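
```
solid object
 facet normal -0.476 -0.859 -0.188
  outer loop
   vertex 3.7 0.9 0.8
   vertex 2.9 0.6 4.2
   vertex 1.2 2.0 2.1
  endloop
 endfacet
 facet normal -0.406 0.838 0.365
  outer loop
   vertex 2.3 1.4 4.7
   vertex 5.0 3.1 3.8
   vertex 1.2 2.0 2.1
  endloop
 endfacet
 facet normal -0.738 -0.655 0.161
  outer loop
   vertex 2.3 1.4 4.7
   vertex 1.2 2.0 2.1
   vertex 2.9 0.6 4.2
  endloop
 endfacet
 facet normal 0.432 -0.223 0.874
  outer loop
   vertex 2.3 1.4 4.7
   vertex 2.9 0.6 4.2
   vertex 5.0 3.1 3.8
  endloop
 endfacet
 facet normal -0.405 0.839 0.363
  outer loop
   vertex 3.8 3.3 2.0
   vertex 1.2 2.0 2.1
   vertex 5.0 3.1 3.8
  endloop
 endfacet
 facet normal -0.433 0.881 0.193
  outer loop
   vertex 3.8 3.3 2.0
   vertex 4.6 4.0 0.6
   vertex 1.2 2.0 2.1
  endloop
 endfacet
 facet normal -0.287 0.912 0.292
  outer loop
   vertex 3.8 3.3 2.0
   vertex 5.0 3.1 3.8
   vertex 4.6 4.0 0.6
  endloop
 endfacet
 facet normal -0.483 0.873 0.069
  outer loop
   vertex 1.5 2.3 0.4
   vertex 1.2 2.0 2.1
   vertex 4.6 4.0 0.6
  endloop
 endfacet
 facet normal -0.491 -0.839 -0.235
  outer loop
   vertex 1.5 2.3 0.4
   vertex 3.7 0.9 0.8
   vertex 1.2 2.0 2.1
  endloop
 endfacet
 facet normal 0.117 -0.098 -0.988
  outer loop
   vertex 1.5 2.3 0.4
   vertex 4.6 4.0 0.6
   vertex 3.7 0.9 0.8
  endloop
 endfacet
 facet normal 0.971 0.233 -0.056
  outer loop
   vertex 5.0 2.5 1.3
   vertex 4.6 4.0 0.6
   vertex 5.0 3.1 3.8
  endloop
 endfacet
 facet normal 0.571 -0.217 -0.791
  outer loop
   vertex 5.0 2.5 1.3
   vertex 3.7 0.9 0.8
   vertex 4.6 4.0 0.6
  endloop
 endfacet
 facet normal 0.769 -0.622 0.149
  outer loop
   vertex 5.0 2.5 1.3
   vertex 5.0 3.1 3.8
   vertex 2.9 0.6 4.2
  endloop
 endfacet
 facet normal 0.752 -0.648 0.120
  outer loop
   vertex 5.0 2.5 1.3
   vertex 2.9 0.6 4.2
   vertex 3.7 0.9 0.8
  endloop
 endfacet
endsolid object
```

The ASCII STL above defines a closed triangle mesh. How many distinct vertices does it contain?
9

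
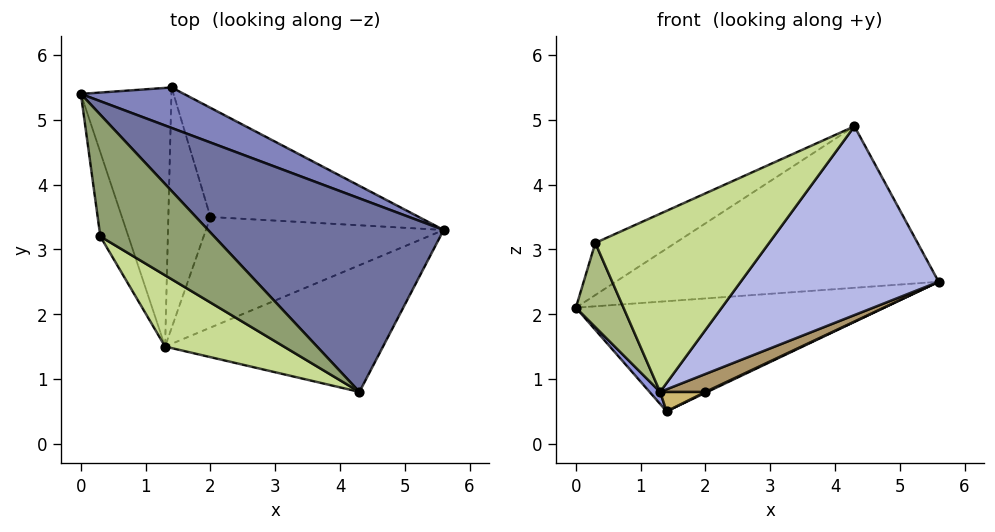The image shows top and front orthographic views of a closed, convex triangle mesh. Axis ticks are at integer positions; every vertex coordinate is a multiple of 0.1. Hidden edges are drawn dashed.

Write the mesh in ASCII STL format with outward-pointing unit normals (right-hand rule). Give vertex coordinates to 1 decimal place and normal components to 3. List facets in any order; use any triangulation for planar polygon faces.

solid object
 facet normal 0.182 0.630 0.755
  outer loop
   vertex 4.3 0.8 4.9
   vertex 5.6 3.3 2.5
   vertex 0.0 5.4 2.1
  endloop
 endfacet
 facet normal 0.311 0.892 0.328
  outer loop
   vertex 1.4 5.5 0.5
   vertex 0.0 5.4 2.1
   vertex 5.6 3.3 2.5
  endloop
 endfacet
 facet normal -0.751 -0.031 -0.659
  outer loop
   vertex 1.3 1.5 0.8
   vertex 0.0 5.4 2.1
   vertex 1.4 5.5 0.5
  endloop
 endfacet
 facet normal 0.494 -0.722 -0.485
  outer loop
   vertex 1.3 1.5 0.8
   vertex 5.6 3.3 2.5
   vertex 4.3 0.8 4.9
  endloop
 endfacet
 facet normal -0.175 0.388 0.905
  outer loop
   vertex 0.3 3.2 3.1
   vertex 4.3 0.8 4.9
   vertex 0.0 5.4 2.1
  endloop
 endfacet
 facet normal -0.943 -0.236 -0.236
  outer loop
   vertex 0.3 3.2 3.1
   vertex 0.0 5.4 2.1
   vertex 1.3 1.5 0.8
  endloop
 endfacet
 facet normal -0.587 -0.752 0.301
  outer loop
   vertex 0.3 3.2 3.1
   vertex 1.3 1.5 0.8
   vertex 4.3 0.8 4.9
  endloop
 endfacet
 facet normal 0.427 -0.008 -0.904
  outer loop
   vertex 2.0 3.5 0.8
   vertex 1.4 5.5 0.5
   vertex 5.6 3.3 2.5
  endloop
 endfacet
 facet normal 0.416 -0.146 -0.898
  outer loop
   vertex 2.0 3.5 0.8
   vertex 5.6 3.3 2.5
   vertex 1.3 1.5 0.8
  endloop
 endfacet
 facet normal 0.224 -0.078 -0.971
  outer loop
   vertex 2.0 3.5 0.8
   vertex 1.3 1.5 0.8
   vertex 1.4 5.5 0.5
  endloop
 endfacet
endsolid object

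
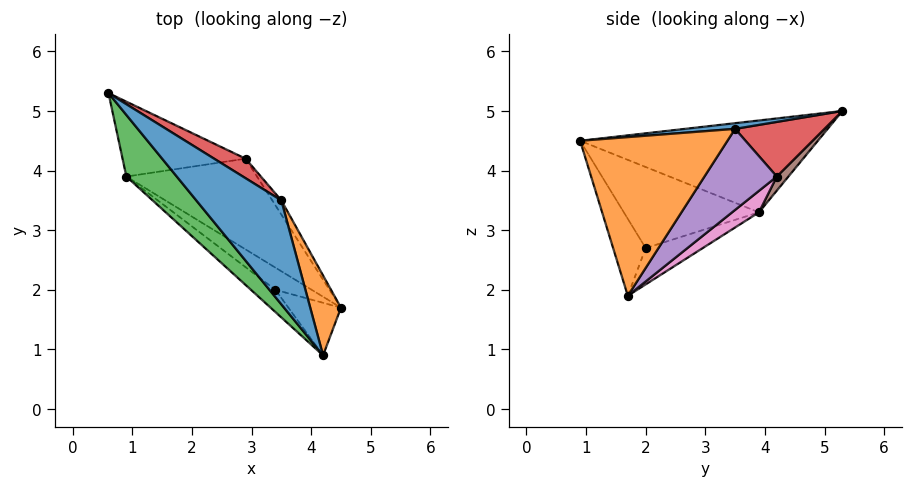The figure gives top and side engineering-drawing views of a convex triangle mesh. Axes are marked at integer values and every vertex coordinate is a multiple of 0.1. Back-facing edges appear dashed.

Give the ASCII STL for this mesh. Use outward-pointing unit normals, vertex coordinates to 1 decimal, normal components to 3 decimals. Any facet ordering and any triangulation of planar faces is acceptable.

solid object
 facet normal 0.067 -0.059 0.996
  outer loop
   vertex 3.5 3.5 4.7
   vertex 0.6 5.3 5.0
   vertex 4.2 0.9 4.5
  endloop
 endfacet
 facet normal 0.953 0.242 0.184
  outer loop
   vertex 3.5 3.5 4.7
   vertex 4.2 0.9 4.5
   vertex 4.5 1.7 1.9
  endloop
 endfacet
 facet normal -0.694 -0.611 0.381
  outer loop
   vertex 0.9 3.9 3.3
   vertex 4.2 0.9 4.5
   vertex 0.6 5.3 5.0
  endloop
 endfacet
 facet normal 0.525 0.796 0.302
  outer loop
   vertex 2.9 4.2 3.9
   vertex 0.6 5.3 5.0
   vertex 3.5 3.5 4.7
  endloop
 endfacet
 facet normal 0.805 0.587 -0.090
  outer loop
   vertex 2.9 4.2 3.9
   vertex 3.5 3.5 4.7
   vertex 4.5 1.7 1.9
  endloop
 endfacet
 facet normal 0.072 0.776 -0.627
  outer loop
   vertex 2.9 4.2 3.9
   vertex 0.9 3.9 3.3
   vertex 0.6 5.3 5.0
  endloop
 endfacet
 facet normal 0.121 0.666 -0.736
  outer loop
   vertex 2.9 4.2 3.9
   vertex 4.5 1.7 1.9
   vertex 0.9 3.9 3.3
  endloop
 endfacet
 facet normal -0.453 -0.836 -0.310
  outer loop
   vertex 3.4 2.0 2.7
   vertex 4.5 1.7 1.9
   vertex 4.2 0.9 4.5
  endloop
 endfacet
 facet normal -0.577 -0.577 -0.577
  outer loop
   vertex 3.4 2.0 2.7
   vertex 0.9 3.9 3.3
   vertex 4.5 1.7 1.9
  endloop
 endfacet
 facet normal -0.622 -0.760 -0.188
  outer loop
   vertex 3.4 2.0 2.7
   vertex 4.2 0.9 4.5
   vertex 0.9 3.9 3.3
  endloop
 endfacet
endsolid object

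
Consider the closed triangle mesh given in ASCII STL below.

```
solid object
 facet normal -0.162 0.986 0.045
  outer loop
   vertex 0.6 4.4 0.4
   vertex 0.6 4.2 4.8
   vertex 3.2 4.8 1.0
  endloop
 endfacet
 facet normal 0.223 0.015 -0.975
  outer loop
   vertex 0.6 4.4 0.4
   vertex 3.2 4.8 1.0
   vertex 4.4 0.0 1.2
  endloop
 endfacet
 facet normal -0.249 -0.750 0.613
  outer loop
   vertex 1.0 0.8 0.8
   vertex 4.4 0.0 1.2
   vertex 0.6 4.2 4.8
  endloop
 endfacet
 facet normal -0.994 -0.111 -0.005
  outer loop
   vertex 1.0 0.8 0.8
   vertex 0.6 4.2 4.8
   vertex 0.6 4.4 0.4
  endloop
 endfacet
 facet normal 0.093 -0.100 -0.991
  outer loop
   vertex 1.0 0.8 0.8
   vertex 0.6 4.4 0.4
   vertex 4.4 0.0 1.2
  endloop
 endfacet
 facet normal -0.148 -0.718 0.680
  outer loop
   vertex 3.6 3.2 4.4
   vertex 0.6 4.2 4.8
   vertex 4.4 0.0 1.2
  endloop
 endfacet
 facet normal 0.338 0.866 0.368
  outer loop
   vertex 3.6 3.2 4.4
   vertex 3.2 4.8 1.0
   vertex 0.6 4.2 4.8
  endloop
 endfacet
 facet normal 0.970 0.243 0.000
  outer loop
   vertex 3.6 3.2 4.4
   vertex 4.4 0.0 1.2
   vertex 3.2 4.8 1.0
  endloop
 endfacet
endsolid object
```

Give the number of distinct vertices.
6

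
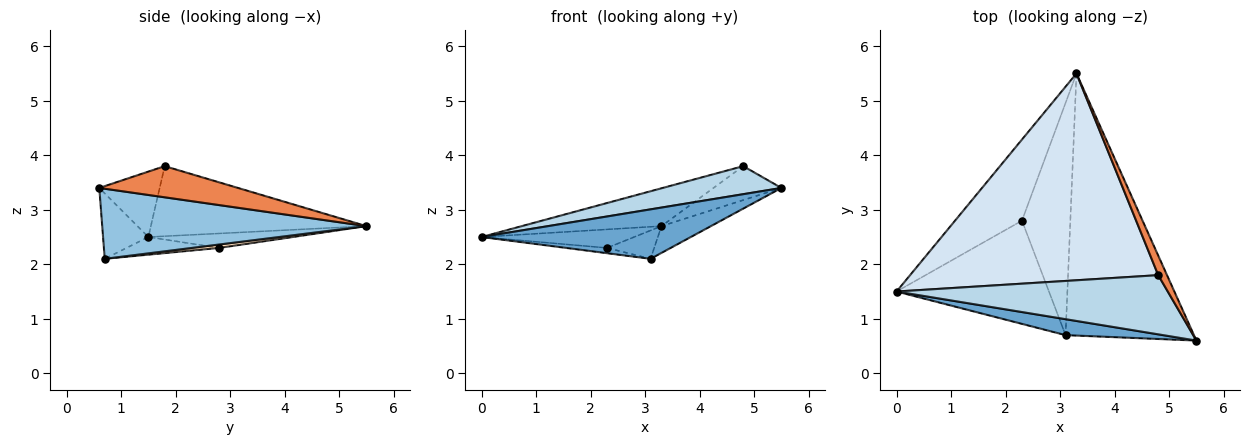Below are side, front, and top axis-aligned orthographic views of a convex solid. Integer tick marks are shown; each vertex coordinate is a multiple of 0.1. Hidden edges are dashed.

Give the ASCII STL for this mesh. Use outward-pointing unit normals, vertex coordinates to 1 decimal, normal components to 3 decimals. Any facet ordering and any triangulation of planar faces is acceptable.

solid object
 facet normal -0.202 -0.932 0.301
  outer loop
   vertex 3.1 0.7 2.1
   vertex 5.5 0.6 3.4
   vertex 0.0 1.5 2.5
  endloop
 endfacet
 facet normal 0.477 0.089 -0.874
  outer loop
   vertex 3.1 0.7 2.1
   vertex 3.3 5.5 2.7
   vertex 5.5 0.6 3.4
  endloop
 endfacet
 facet normal -0.213 -0.419 0.883
  outer loop
   vertex 4.8 1.8 3.8
   vertex 0.0 1.5 2.5
   vertex 5.5 0.6 3.4
  endloop
 endfacet
 facet normal -0.268 0.173 0.948
  outer loop
   vertex 4.8 1.8 3.8
   vertex 3.3 5.5 2.7
   vertex 0.0 1.5 2.5
  endloop
 endfacet
 facet normal 0.871 0.426 0.246
  outer loop
   vertex 4.8 1.8 3.8
   vertex 5.5 0.6 3.4
   vertex 3.3 5.5 2.7
  endloop
 endfacet
 facet normal -0.206 0.218 -0.954
  outer loop
   vertex 2.3 2.8 2.3
   vertex 0.0 1.5 2.5
   vertex 3.3 5.5 2.7
  endloop
 endfacet
 facet normal -0.115 0.051 -0.992
  outer loop
   vertex 2.3 2.8 2.3
   vertex 3.1 0.7 2.1
   vertex 0.0 1.5 2.5
  endloop
 endfacet
 facet normal 0.070 0.121 -0.990
  outer loop
   vertex 2.3 2.8 2.3
   vertex 3.3 5.5 2.7
   vertex 3.1 0.7 2.1
  endloop
 endfacet
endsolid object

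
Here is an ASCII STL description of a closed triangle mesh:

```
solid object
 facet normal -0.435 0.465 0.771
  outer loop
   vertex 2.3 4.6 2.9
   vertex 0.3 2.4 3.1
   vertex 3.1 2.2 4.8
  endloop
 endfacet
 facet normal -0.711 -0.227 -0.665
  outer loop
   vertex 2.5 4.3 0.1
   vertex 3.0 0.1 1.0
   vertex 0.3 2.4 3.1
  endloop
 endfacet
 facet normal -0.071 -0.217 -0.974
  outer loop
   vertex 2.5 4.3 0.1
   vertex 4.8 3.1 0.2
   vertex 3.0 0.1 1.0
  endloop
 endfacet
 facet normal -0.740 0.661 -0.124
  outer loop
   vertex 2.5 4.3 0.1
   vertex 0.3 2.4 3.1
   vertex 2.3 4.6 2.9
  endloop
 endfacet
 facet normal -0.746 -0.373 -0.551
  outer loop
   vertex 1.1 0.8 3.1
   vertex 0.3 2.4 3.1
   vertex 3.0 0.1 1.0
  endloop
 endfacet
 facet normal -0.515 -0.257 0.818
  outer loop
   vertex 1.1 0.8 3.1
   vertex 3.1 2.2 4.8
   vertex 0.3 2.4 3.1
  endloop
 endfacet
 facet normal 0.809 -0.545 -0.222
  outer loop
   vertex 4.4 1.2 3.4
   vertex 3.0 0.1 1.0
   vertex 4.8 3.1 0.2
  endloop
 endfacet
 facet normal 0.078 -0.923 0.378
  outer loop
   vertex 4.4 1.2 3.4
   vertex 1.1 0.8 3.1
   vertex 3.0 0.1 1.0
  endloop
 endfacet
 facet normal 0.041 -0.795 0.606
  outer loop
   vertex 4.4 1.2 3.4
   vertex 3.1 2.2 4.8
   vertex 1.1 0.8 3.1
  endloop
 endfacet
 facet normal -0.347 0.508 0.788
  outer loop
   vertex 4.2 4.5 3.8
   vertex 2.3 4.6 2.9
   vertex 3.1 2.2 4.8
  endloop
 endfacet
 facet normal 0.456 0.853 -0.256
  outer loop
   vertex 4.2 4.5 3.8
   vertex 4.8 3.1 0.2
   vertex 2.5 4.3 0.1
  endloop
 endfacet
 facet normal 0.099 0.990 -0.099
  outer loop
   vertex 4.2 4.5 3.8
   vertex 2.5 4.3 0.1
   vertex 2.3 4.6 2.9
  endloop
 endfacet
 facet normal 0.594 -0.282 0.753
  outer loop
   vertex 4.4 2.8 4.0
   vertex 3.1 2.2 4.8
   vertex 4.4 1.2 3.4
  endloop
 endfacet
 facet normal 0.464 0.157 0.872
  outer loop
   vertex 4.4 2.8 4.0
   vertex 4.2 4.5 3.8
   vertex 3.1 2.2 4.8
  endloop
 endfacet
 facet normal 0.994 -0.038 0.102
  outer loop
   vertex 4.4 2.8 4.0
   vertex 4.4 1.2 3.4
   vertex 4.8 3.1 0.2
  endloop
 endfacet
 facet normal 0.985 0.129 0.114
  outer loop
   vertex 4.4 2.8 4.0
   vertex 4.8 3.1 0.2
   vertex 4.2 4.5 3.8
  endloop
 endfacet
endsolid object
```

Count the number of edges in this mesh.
24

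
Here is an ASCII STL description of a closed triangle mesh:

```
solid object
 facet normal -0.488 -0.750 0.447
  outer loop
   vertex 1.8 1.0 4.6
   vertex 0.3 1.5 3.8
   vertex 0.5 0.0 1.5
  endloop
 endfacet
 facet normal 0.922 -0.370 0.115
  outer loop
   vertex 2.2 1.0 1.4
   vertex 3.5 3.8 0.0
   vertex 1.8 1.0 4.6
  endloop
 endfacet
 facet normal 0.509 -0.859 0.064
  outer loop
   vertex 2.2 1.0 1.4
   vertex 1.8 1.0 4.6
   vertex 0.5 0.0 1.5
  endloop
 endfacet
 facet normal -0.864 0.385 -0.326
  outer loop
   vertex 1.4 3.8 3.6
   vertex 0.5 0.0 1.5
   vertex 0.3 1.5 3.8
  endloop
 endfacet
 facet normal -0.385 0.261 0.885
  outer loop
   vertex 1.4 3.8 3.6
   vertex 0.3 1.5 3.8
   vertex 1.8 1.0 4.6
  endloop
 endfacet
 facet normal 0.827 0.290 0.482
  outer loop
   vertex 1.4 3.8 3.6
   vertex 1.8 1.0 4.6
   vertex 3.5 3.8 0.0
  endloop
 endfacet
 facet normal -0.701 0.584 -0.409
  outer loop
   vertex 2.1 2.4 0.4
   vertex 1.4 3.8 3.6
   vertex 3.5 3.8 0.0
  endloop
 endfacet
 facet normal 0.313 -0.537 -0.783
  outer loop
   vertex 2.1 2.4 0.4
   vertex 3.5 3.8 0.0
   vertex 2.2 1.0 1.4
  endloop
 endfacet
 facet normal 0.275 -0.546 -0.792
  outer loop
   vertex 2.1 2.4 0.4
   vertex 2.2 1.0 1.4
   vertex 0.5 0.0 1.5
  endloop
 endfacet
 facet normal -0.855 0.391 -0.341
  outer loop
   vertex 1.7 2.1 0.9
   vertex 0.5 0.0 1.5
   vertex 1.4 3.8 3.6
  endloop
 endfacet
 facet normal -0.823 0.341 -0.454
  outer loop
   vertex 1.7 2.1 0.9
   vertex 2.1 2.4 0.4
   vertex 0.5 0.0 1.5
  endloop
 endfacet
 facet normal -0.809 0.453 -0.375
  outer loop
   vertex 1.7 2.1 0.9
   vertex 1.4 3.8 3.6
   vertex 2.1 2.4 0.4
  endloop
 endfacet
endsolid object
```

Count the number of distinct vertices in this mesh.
8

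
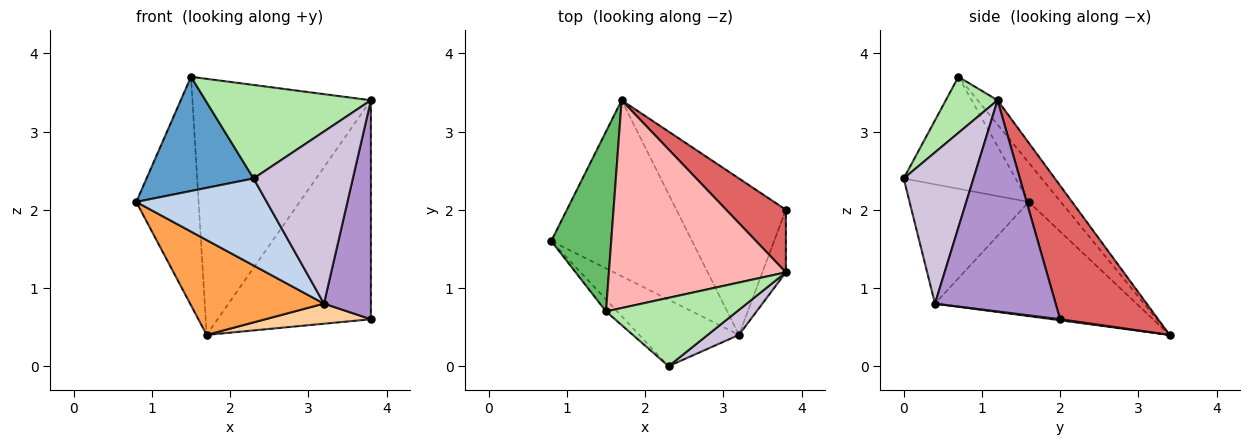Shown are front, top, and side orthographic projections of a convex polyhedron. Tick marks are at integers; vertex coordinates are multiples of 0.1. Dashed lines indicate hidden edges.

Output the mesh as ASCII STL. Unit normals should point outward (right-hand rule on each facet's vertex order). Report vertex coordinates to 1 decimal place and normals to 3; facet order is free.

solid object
 facet normal -0.721 -0.689 -0.072
  outer loop
   vertex 1.5 0.7 3.7
   vertex 0.8 1.6 2.1
   vertex 2.3 0.0 2.4
  endloop
 endfacet
 facet normal -0.588 -0.643 -0.491
  outer loop
   vertex 3.2 0.4 0.8
   vertex 2.3 0.0 2.4
   vertex 0.8 1.6 2.1
  endloop
 endfacet
 facet normal -0.581 -0.386 -0.716
  outer loop
   vertex 1.7 3.4 0.4
   vertex 3.2 0.4 0.8
   vertex 0.8 1.6 2.1
  endloop
 endfacet
 facet normal 0.009 -0.128 -0.992
  outer loop
   vertex 1.7 3.4 0.4
   vertex 3.8 2.0 0.6
   vertex 3.2 0.4 0.8
  endloop
 endfacet
 facet normal -0.374 0.729 0.574
  outer loop
   vertex 1.7 3.4 0.4
   vertex 0.8 1.6 2.1
   vertex 1.5 0.7 3.7
  endloop
 endfacet
 facet normal 0.245 -0.783 0.572
  outer loop
   vertex 3.8 1.2 3.4
   vertex 1.5 0.7 3.7
   vertex 2.3 0.0 2.4
  endloop
 endfacet
 facet normal 0.524 0.819 0.234
  outer loop
   vertex 3.8 1.2 3.4
   vertex 3.8 2.0 0.6
   vertex 1.7 3.4 0.4
  endloop
 endfacet
 facet normal -0.086 0.774 0.628
  outer loop
   vertex 3.8 1.2 3.4
   vertex 1.7 3.4 0.4
   vertex 1.5 0.7 3.7
  endloop
 endfacet
 facet normal 0.927 -0.361 -0.103
  outer loop
   vertex 3.8 1.2 3.4
   vertex 3.2 0.4 0.8
   vertex 3.8 2.0 0.6
  endloop
 endfacet
 facet normal 0.571 -0.812 0.118
  outer loop
   vertex 3.8 1.2 3.4
   vertex 2.3 0.0 2.4
   vertex 3.2 0.4 0.8
  endloop
 endfacet
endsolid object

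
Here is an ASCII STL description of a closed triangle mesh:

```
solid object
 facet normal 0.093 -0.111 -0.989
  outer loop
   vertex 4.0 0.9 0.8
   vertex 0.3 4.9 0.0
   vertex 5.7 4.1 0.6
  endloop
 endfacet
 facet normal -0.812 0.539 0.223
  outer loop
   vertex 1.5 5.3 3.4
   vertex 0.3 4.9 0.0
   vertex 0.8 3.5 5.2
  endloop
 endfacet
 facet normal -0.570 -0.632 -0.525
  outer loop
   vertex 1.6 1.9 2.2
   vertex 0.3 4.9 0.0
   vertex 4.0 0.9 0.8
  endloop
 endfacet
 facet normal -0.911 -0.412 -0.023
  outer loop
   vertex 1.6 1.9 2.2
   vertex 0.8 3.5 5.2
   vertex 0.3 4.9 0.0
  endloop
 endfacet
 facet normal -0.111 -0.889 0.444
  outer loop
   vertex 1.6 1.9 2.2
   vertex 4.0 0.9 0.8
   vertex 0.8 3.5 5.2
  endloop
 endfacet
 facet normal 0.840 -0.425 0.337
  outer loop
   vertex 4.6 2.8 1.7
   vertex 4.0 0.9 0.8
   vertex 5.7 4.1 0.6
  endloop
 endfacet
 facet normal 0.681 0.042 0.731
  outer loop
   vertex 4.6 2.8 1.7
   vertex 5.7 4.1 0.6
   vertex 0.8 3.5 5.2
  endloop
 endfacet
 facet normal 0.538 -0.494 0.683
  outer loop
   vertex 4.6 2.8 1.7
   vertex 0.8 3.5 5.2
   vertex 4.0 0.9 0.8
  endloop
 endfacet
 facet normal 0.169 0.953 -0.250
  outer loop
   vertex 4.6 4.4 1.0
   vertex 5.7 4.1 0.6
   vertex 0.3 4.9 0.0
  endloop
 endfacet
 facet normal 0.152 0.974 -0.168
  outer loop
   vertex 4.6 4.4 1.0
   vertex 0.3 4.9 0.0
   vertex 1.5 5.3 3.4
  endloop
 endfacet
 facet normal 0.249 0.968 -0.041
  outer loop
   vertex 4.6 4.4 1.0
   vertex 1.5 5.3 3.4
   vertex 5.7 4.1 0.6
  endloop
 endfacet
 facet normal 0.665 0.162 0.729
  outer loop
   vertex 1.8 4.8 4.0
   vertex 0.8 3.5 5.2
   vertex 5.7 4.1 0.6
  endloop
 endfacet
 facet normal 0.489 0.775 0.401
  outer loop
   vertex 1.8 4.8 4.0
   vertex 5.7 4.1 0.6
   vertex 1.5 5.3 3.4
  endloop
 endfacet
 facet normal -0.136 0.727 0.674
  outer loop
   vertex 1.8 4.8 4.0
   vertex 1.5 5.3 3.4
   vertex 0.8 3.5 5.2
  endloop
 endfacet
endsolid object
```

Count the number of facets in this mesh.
14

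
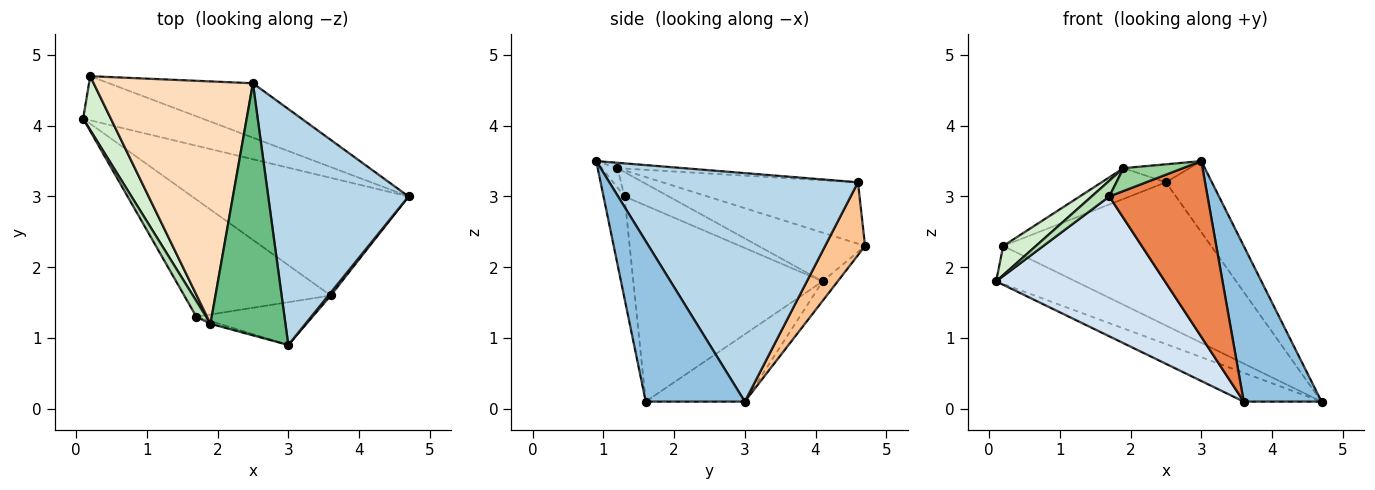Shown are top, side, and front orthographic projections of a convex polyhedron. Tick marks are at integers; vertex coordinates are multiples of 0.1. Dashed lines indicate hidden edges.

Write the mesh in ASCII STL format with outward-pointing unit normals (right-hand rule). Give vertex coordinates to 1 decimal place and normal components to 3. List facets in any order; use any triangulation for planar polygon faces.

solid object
 facet normal -0.289 0.227 -0.930
  outer loop
   vertex 3.6 1.6 0.1
   vertex 0.1 4.1 1.8
   vertex 4.7 3.0 0.1
  endloop
 endfacet
 facet normal 0.786 -0.618 0.012
  outer loop
   vertex 3.6 1.6 0.1
   vertex 4.7 3.0 0.1
   vertex 3.0 0.9 3.5
  endloop
 endfacet
 facet normal 0.842 0.156 0.517
  outer loop
   vertex 2.5 4.6 3.2
   vertex 3.0 0.9 3.5
   vertex 4.7 3.0 0.1
  endloop
 endfacet
 facet normal -0.652 -0.581 -0.487
  outer loop
   vertex 1.7 1.3 3.0
   vertex 0.1 4.1 1.8
   vertex 3.6 1.6 0.1
  endloop
 endfacet
 facet normal -0.204 -0.951 -0.232
  outer loop
   vertex 1.7 1.3 3.0
   vertex 3.6 1.6 0.1
   vertex 3.0 0.9 3.5
  endloop
 endfacet
 facet normal -0.123 0.647 -0.752
  outer loop
   vertex 0.2 4.7 2.3
   vertex 4.7 3.0 0.1
   vertex 0.1 4.1 1.8
  endloop
 endfacet
 facet normal 0.177 0.920 -0.349
  outer loop
   vertex 0.2 4.7 2.3
   vertex 2.5 4.6 3.2
   vertex 4.7 3.0 0.1
  endloop
 endfacet
 facet normal -0.357 0.118 0.927
  outer loop
   vertex 1.9 1.2 3.4
   vertex 2.5 4.6 3.2
   vertex 0.2 4.7 2.3
  endloop
 endfacet
 facet normal -0.071 0.071 0.995
  outer loop
   vertex 1.9 1.2 3.4
   vertex 3.0 0.9 3.5
   vertex 2.5 4.6 3.2
  endloop
 endfacet
 facet normal -0.252 -0.961 -0.114
  outer loop
   vertex 1.9 1.2 3.4
   vertex 1.7 1.3 3.0
   vertex 3.0 0.9 3.5
  endloop
 endfacet
 facet normal -0.870 -0.348 0.348
  outer loop
   vertex 1.9 1.2 3.4
   vertex 0.1 4.1 1.8
   vertex 1.7 1.3 3.0
  endloop
 endfacet
 facet normal -0.840 -0.258 0.477
  outer loop
   vertex 1.9 1.2 3.4
   vertex 0.2 4.7 2.3
   vertex 0.1 4.1 1.8
  endloop
 endfacet
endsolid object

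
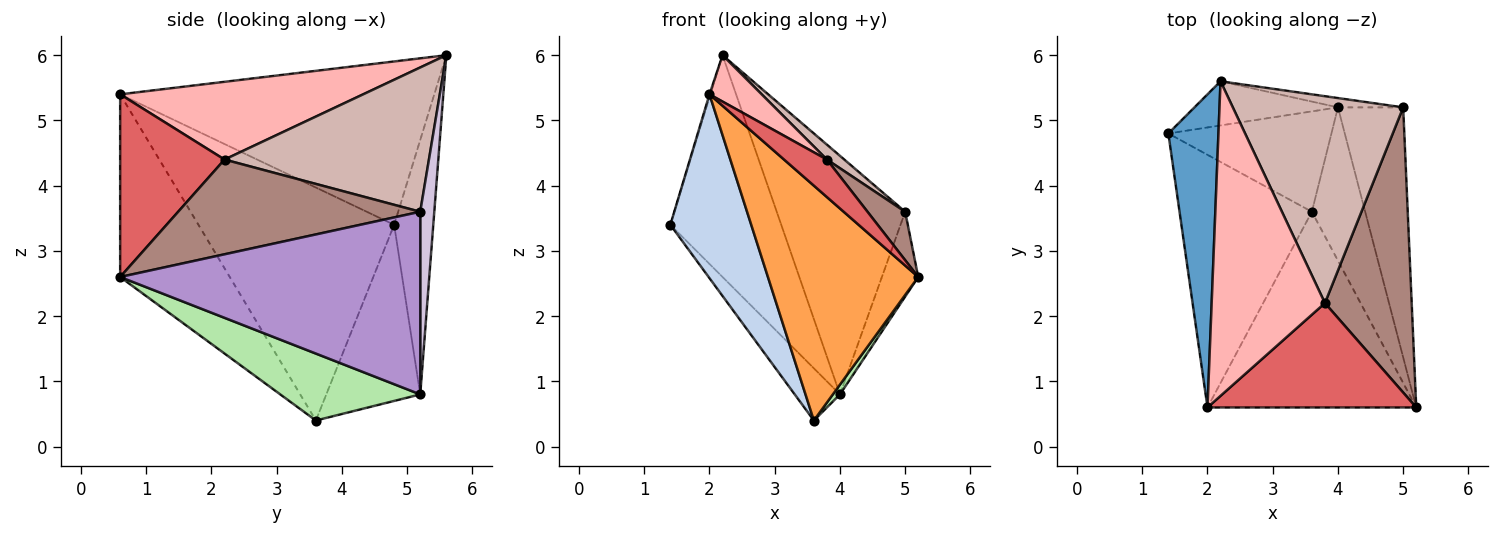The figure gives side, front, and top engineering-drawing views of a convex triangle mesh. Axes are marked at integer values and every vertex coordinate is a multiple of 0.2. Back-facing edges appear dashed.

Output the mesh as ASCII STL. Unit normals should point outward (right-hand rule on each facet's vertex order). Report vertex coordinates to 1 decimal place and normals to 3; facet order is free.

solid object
 facet normal -0.956 0.003 0.293
  outer loop
   vertex 2.0 0.6 5.4
   vertex 2.2 5.6 6.0
   vertex 1.4 4.8 3.4
  endloop
 endfacet
 facet normal -0.818 -0.338 -0.465
  outer loop
   vertex 2.0 0.6 5.4
   vertex 1.4 4.8 3.4
   vertex 3.6 3.6 0.4
  endloop
 endfacet
 facet normal -0.489 -0.670 -0.559
  outer loop
   vertex 2.0 0.6 5.4
   vertex 3.6 3.6 0.4
   vertex 5.2 0.6 2.6
  endloop
 endfacet
 facet normal -0.327 0.927 -0.185
  outer loop
   vertex 4.0 5.2 0.8
   vertex 1.4 4.8 3.4
   vertex 2.2 5.6 6.0
  endloop
 endfacet
 facet normal -0.692 0.333 -0.641
  outer loop
   vertex 4.0 5.2 0.8
   vertex 3.6 3.6 0.4
   vertex 1.4 4.8 3.4
  endloop
 endfacet
 facet normal 0.782 -0.040 -0.623
  outer loop
   vertex 4.0 5.2 0.8
   vertex 5.2 0.6 2.6
   vertex 3.6 3.6 0.4
  endloop
 endfacet
 facet normal 0.636 -0.261 0.726
  outer loop
   vertex 3.8 2.2 4.4
   vertex 2.0 0.6 5.4
   vertex 5.2 0.6 2.6
  endloop
 endfacet
 facet normal 0.562 -0.121 0.818
  outer loop
   vertex 3.8 2.2 4.4
   vertex 2.2 5.6 6.0
   vertex 2.0 0.6 5.4
  endloop
 endfacet
 facet normal 0.936 0.113 -0.334
  outer loop
   vertex 5.0 5.2 3.6
   vertex 5.2 0.6 2.6
   vertex 4.0 5.2 0.8
  endloop
 endfacet
 facet normal 0.109 0.993 -0.039
  outer loop
   vertex 5.0 5.2 3.6
   vertex 4.0 5.2 0.8
   vertex 2.2 5.6 6.0
  endloop
 endfacet
 facet normal 0.733 -0.114 0.671
  outer loop
   vertex 5.0 5.2 3.6
   vertex 3.8 2.2 4.4
   vertex 5.2 0.6 2.6
  endloop
 endfacet
 facet normal 0.645 -0.055 0.762
  outer loop
   vertex 5.0 5.2 3.6
   vertex 2.2 5.6 6.0
   vertex 3.8 2.2 4.4
  endloop
 endfacet
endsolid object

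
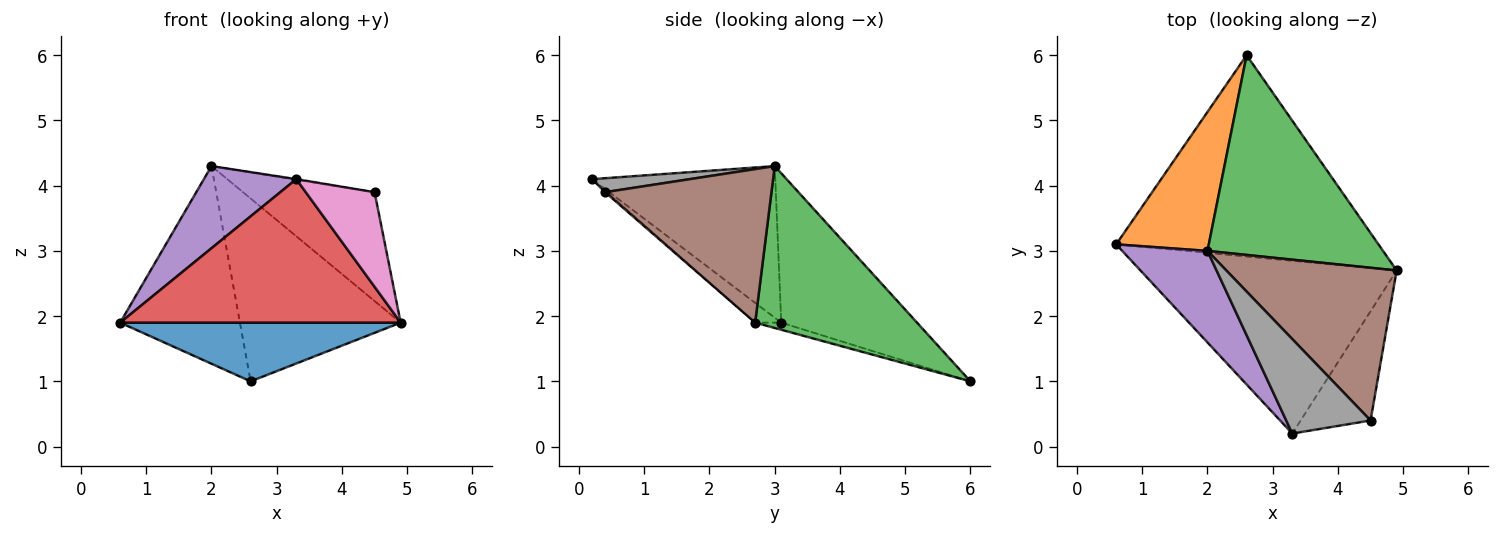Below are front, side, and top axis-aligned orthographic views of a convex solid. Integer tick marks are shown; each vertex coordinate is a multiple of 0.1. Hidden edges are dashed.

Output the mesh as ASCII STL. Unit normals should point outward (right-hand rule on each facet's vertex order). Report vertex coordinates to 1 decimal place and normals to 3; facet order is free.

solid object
 facet normal -0.026 -0.280 -0.960
  outer loop
   vertex 2.6 6.0 1.0
   vertex 4.9 2.7 1.9
   vertex 0.6 3.1 1.9
  endloop
 endfacet
 facet normal -0.680 0.600 0.422
  outer loop
   vertex 2.0 3.0 4.3
   vertex 2.6 6.0 1.0
   vertex 0.6 3.1 1.9
  endloop
 endfacet
 facet normal 0.562 0.558 0.610
  outer loop
   vertex 2.0 3.0 4.3
   vertex 4.9 2.7 1.9
   vertex 2.6 6.0 1.0
  endloop
 endfacet
 facet normal -0.059 -0.638 -0.768
  outer loop
   vertex 3.3 0.2 4.1
   vertex 0.6 3.1 1.9
   vertex 4.9 2.7 1.9
  endloop
 endfacet
 facet normal -0.798 -0.403 0.449
  outer loop
   vertex 3.3 0.2 4.1
   vertex 2.0 3.0 4.3
   vertex 0.6 3.1 1.9
  endloop
 endfacet
 facet normal 0.592 0.468 0.656
  outer loop
   vertex 4.5 0.4 3.9
   vertex 4.9 2.7 1.9
   vertex 2.0 3.0 4.3
  endloop
 endfacet
 facet normal -0.017 -0.654 -0.756
  outer loop
   vertex 4.5 0.4 3.9
   vertex 3.3 0.2 4.1
   vertex 4.9 2.7 1.9
  endloop
 endfacet
 facet normal 0.164 0.005 0.987
  outer loop
   vertex 4.5 0.4 3.9
   vertex 2.0 3.0 4.3
   vertex 3.3 0.2 4.1
  endloop
 endfacet
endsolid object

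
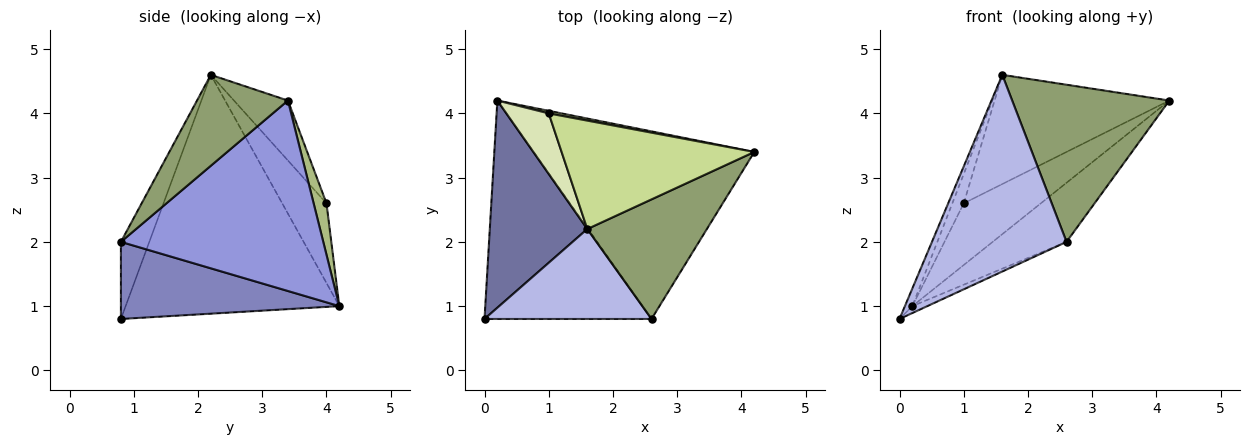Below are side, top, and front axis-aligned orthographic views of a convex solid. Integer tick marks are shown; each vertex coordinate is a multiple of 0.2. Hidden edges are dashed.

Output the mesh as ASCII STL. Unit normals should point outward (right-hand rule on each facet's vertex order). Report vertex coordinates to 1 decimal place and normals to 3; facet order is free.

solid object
 facet normal -0.925 0.032 0.378
  outer loop
   vertex 1.6 2.2 4.6
   vertex 0.2 4.2 1.0
   vertex 0.0 0.8 0.8
  endloop
 endfacet
 facet normal 0.419 0.029 -0.908
  outer loop
   vertex 2.6 0.8 2.0
   vertex 0.0 0.8 0.8
   vertex 0.2 4.2 1.0
  endloop
 endfacet
 facet normal 0.636 0.232 -0.736
  outer loop
   vertex 2.6 0.8 2.0
   vertex 0.2 4.2 1.0
   vertex 4.2 3.4 4.2
  endloop
 endfacet
 facet normal -0.188 -0.893 0.408
  outer loop
   vertex 2.6 0.8 2.0
   vertex 1.6 2.2 4.6
   vertex 0.0 0.8 0.8
  endloop
 endfacet
 facet normal 0.418 -0.723 0.550
  outer loop
   vertex 2.6 0.8 2.0
   vertex 4.2 3.4 4.2
   vertex 1.6 2.2 4.6
  endloop
 endfacet
 facet normal 0.164 0.986 0.041
  outer loop
   vertex 1.0 4.0 2.6
   vertex 4.2 3.4 4.2
   vertex 0.2 4.2 1.0
  endloop
 endfacet
 facet normal -0.214 0.693 0.688
  outer loop
   vertex 1.0 4.0 2.6
   vertex 1.6 2.2 4.6
   vertex 4.2 3.4 4.2
  endloop
 endfacet
 facet normal -0.861 0.222 0.458
  outer loop
   vertex 1.0 4.0 2.6
   vertex 0.2 4.2 1.0
   vertex 1.6 2.2 4.6
  endloop
 endfacet
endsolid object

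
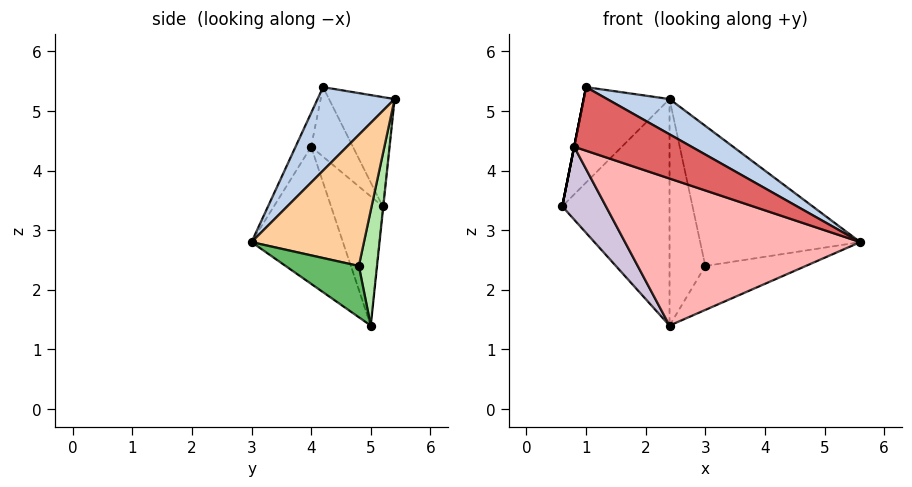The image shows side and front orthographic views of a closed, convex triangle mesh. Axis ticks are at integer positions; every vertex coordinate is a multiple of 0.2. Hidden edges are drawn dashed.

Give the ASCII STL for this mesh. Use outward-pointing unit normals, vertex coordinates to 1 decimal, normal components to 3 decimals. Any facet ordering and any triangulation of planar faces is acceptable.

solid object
 facet normal -0.539 0.705 0.460
  outer loop
   vertex 1.0 4.2 5.4
   vertex 2.4 5.4 5.2
   vertex 0.6 5.2 3.4
  endloop
 endfacet
 facet normal 0.400 -0.324 0.857
  outer loop
   vertex 1.0 4.2 5.4
   vertex 5.6 3.0 2.8
   vertex 2.4 5.4 5.2
  endloop
 endfacet
 facet normal -0.006 0.994 -0.105
  outer loop
   vertex 2.4 5.0 1.4
   vertex 0.6 5.2 3.4
   vertex 2.4 5.4 5.2
  endloop
 endfacet
 facet normal 0.574 0.817 -0.052
  outer loop
   vertex 3.0 4.8 2.4
   vertex 2.4 5.4 5.2
   vertex 5.6 3.0 2.8
  endloop
 endfacet
 facet normal 0.578 0.794 -0.188
  outer loop
   vertex 3.0 4.8 2.4
   vertex 5.6 3.0 2.8
   vertex 2.4 5.0 1.4
  endloop
 endfacet
 facet normal 0.451 0.887 -0.093
  outer loop
   vertex 3.0 4.8 2.4
   vertex 2.4 5.0 1.4
   vertex 2.4 5.4 5.2
  endloop
 endfacet
 facet normal -0.128 -0.967 0.219
  outer loop
   vertex 0.8 4.0 4.4
   vertex 5.6 3.0 2.8
   vertex 1.0 4.2 5.4
  endloop
 endfacet
 facet normal -0.323 -0.832 -0.450
  outer loop
   vertex 0.8 4.0 4.4
   vertex 2.4 5.0 1.4
   vertex 5.6 3.0 2.8
  endloop
 endfacet
 facet normal -0.981 0.000 0.196
  outer loop
   vertex 0.8 4.0 4.4
   vertex 1.0 4.2 5.4
   vertex 0.6 5.2 3.4
  endloop
 endfacet
 facet normal -0.648 -0.548 -0.528
  outer loop
   vertex 0.8 4.0 4.4
   vertex 0.6 5.2 3.4
   vertex 2.4 5.0 1.4
  endloop
 endfacet
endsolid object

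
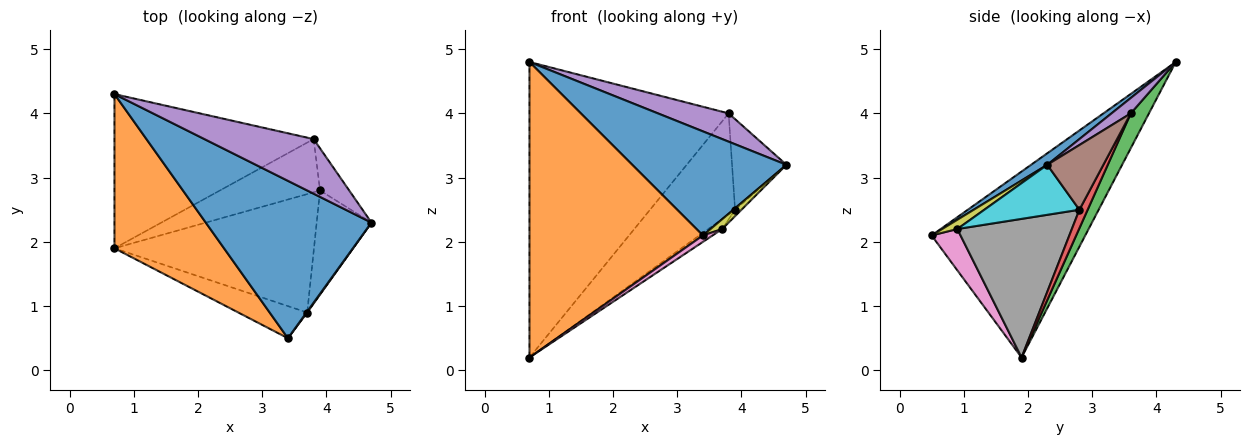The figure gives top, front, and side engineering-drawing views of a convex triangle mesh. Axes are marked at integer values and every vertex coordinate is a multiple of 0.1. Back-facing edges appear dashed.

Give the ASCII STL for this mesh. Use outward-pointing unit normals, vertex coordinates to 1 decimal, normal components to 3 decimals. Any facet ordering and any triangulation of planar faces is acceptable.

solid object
 facet normal 0.058 -0.551 0.833
  outer loop
   vertex 3.4 0.5 2.1
   vertex 4.7 2.3 3.2
   vertex 0.7 4.3 4.8
  endloop
 endfacet
 facet normal -0.618 -0.697 0.364
  outer loop
   vertex 0.7 1.9 0.2
   vertex 3.4 0.5 2.1
   vertex 0.7 4.3 4.8
  endloop
 endfacet
 facet normal 0.081 0.884 -0.461
  outer loop
   vertex 3.8 3.6 4.0
   vertex 0.7 1.9 0.2
   vertex 0.7 4.3 4.8
  endloop
 endfacet
 facet normal 0.086 0.881 -0.464
  outer loop
   vertex 3.8 3.6 4.0
   vertex 3.9 2.8 2.5
   vertex 0.7 1.9 0.2
  endloop
 endfacet
 facet normal 0.124 -0.456 0.881
  outer loop
   vertex 3.8 3.6 4.0
   vertex 0.7 4.3 4.8
   vertex 4.7 2.3 3.2
  endloop
 endfacet
 facet normal 0.683 0.662 -0.308
  outer loop
   vertex 3.8 3.6 4.0
   vertex 4.7 2.3 3.2
   vertex 3.9 2.8 2.5
  endloop
 endfacet
 facet normal 0.507 -0.169 -0.845
  outer loop
   vertex 3.7 0.9 2.2
   vertex 3.4 0.5 2.1
   vertex 0.7 1.9 0.2
  endloop
 endfacet
 facet normal 0.569 0.069 -0.819
  outer loop
   vertex 3.7 0.9 2.2
   vertex 0.7 1.9 0.2
   vertex 3.9 2.8 2.5
  endloop
 endfacet
 facet normal 0.791 -0.609 0.061
  outer loop
   vertex 3.7 0.9 2.2
   vertex 4.7 2.3 3.2
   vertex 3.4 0.5 2.1
  endloop
 endfacet
 facet normal 0.674 0.046 -0.738
  outer loop
   vertex 3.7 0.9 2.2
   vertex 3.9 2.8 2.5
   vertex 4.7 2.3 3.2
  endloop
 endfacet
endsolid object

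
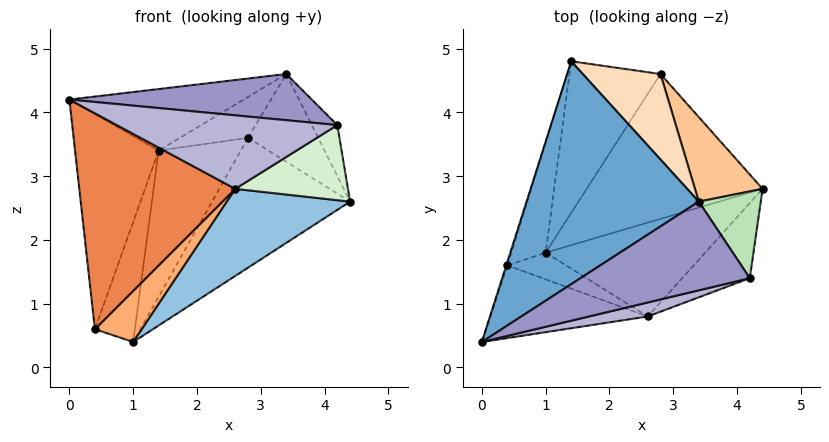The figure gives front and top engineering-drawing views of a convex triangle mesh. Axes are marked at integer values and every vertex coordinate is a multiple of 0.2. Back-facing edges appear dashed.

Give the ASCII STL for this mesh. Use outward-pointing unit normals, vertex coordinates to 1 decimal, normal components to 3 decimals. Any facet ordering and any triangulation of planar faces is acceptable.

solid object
 facet normal -0.275 0.256 0.927
  outer loop
   vertex 3.4 2.6 4.6
   vertex 1.4 4.8 3.4
   vertex 0.0 0.4 4.2
  endloop
 endfacet
 facet normal 0.559 -0.564 -0.608
  outer loop
   vertex 2.6 0.8 2.8
   vertex 1.0 1.8 0.4
   vertex 4.4 2.8 2.6
  endloop
 endfacet
 facet normal -0.953 0.302 -0.005
  outer loop
   vertex 0.4 1.6 0.6
   vertex 0.0 0.4 4.2
   vertex 1.4 4.8 3.4
  endloop
 endfacet
 facet normal -0.426 0.667 -0.611
  outer loop
   vertex 0.4 1.6 0.6
   vertex 1.4 4.8 3.4
   vertex 1.0 1.8 0.4
  endloop
 endfacet
 facet normal -0.026 -0.948 -0.319
  outer loop
   vertex 0.4 1.6 0.6
   vertex 2.6 0.8 2.8
   vertex 0.0 0.4 4.2
  endloop
 endfacet
 facet normal 0.140 -0.878 -0.459
  outer loop
   vertex 0.4 1.6 0.6
   vertex 1.0 1.8 0.4
   vertex 2.6 0.8 2.8
  endloop
 endfacet
 facet normal 0.779 0.451 0.435
  outer loop
   vertex 2.8 4.6 3.6
   vertex 3.4 2.6 4.6
   vertex 4.4 2.8 2.6
  endloop
 endfacet
 facet normal -0.067 0.430 0.900
  outer loop
   vertex 2.8 4.6 3.6
   vertex 1.4 4.8 3.4
   vertex 3.4 2.6 4.6
  endloop
 endfacet
 facet normal 0.275 0.642 -0.716
  outer loop
   vertex 2.8 4.6 3.6
   vertex 4.4 2.8 2.6
   vertex 1.0 1.8 0.4
  endloop
 endfacet
 facet normal 0.198 0.680 -0.706
  outer loop
   vertex 2.8 4.6 3.6
   vertex 1.0 1.8 0.4
   vertex 1.4 4.8 3.4
  endloop
 endfacet
 facet normal 0.851 0.266 0.452
  outer loop
   vertex 4.2 1.4 3.8
   vertex 4.4 2.8 2.6
   vertex 3.4 2.6 4.6
  endloop
 endfacet
 facet normal 0.577 -0.577 -0.577
  outer loop
   vertex 4.2 1.4 3.8
   vertex 2.6 0.8 2.8
   vertex 4.4 2.8 2.6
  endloop
 endfacet
 facet normal 0.191 -0.453 0.871
  outer loop
   vertex 4.2 1.4 3.8
   vertex 3.4 2.6 4.6
   vertex 0.0 0.4 4.2
  endloop
 endfacet
 facet normal 0.244 -0.953 0.181
  outer loop
   vertex 4.2 1.4 3.8
   vertex 0.0 0.4 4.2
   vertex 2.6 0.8 2.8
  endloop
 endfacet
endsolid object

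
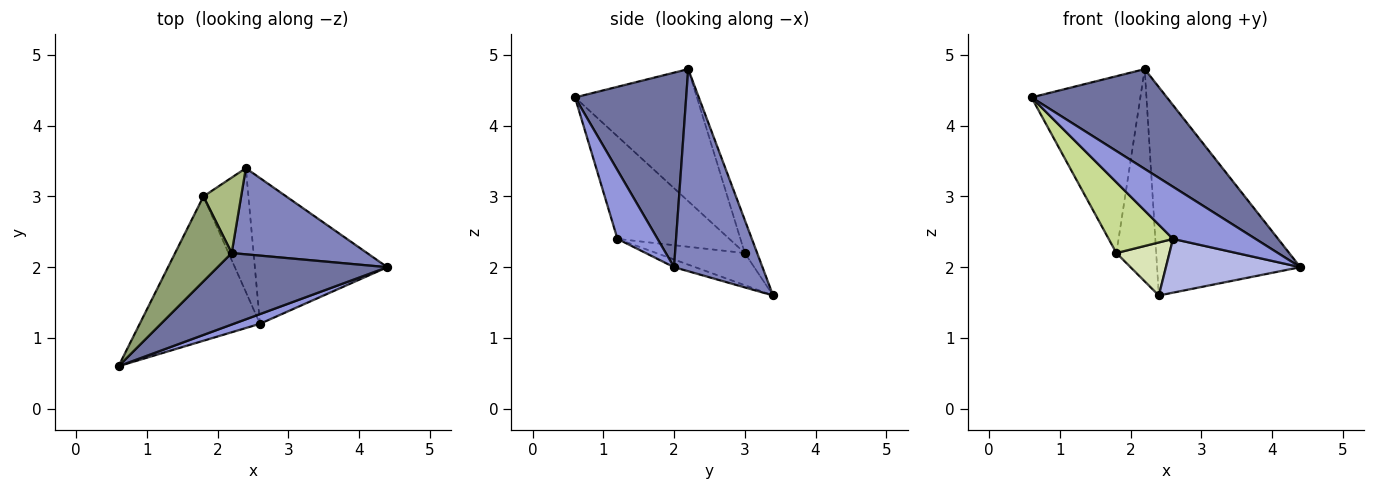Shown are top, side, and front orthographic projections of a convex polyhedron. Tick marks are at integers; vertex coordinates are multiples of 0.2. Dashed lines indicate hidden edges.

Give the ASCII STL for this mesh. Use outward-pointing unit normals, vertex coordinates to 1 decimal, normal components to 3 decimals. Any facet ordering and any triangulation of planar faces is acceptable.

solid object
 facet normal 0.555 -0.676 0.484
  outer loop
   vertex 2.2 2.2 4.8
   vertex 0.6 0.6 4.4
   vertex 4.4 2.0 2.0
  endloop
 endfacet
 facet normal 0.495 0.803 0.332
  outer loop
   vertex 2.2 2.2 4.8
   vertex 4.4 2.0 2.0
   vertex 2.4 3.4 1.6
  endloop
 endfacet
 facet normal 0.431 -0.887 0.165
  outer loop
   vertex 2.6 1.2 2.4
   vertex 4.4 2.0 2.0
   vertex 0.6 0.6 4.4
  endloop
 endfacet
 facet normal -0.055 -0.346 -0.937
  outer loop
   vertex 2.6 1.2 2.4
   vertex 2.4 3.4 1.6
   vertex 4.4 2.0 2.0
  endloop
 endfacet
 facet normal -0.711 0.634 0.305
  outer loop
   vertex 1.8 3.0 2.2
   vertex 0.6 0.6 4.4
   vertex 2.2 2.2 4.8
  endloop
 endfacet
 facet normal -0.281 0.904 0.321
  outer loop
   vertex 1.8 3.0 2.2
   vertex 2.2 2.2 4.8
   vertex 2.4 3.4 1.6
  endloop
 endfacet
 facet normal -0.608 -0.349 -0.713
  outer loop
   vertex 1.8 3.0 2.2
   vertex 2.6 1.2 2.4
   vertex 0.6 0.6 4.4
  endloop
 endfacet
 facet normal -0.549 -0.329 -0.768
  outer loop
   vertex 1.8 3.0 2.2
   vertex 2.4 3.4 1.6
   vertex 2.6 1.2 2.4
  endloop
 endfacet
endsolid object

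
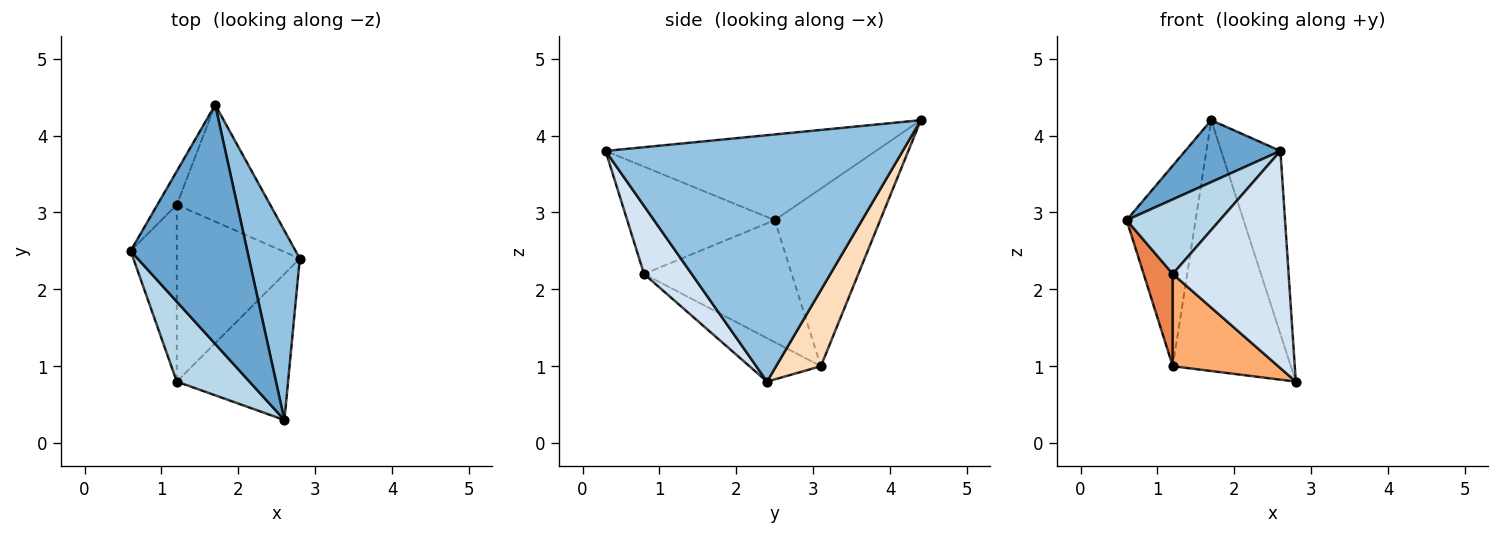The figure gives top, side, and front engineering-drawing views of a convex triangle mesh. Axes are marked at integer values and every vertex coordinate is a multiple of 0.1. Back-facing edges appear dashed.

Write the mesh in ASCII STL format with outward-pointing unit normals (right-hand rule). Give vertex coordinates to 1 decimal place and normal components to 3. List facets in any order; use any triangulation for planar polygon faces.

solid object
 facet normal -0.580 -0.204 0.789
  outer loop
   vertex 1.7 4.4 4.2
   vertex 0.6 2.5 2.9
   vertex 2.6 0.3 3.8
  endloop
 endfacet
 facet normal 0.961 0.192 0.198
  outer loop
   vertex 1.7 4.4 4.2
   vertex 2.6 0.3 3.8
   vertex 2.8 2.4 0.8
  endloop
 endfacet
 facet normal -0.734 -0.464 0.497
  outer loop
   vertex 1.2 0.8 2.2
   vertex 2.6 0.3 3.8
   vertex 0.6 2.5 2.9
  endloop
 endfacet
 facet normal 0.323 -0.785 -0.528
  outer loop
   vertex 1.2 0.8 2.2
   vertex 2.8 2.4 0.8
   vertex 2.6 0.3 3.8
  endloop
 endfacet
 facet normal -0.920 -0.181 -0.348
  outer loop
   vertex 1.2 3.1 1.0
   vertex 1.2 0.8 2.2
   vertex 0.6 2.5 2.9
  endloop
 endfacet
 facet normal -0.299 -0.441 -0.846
  outer loop
   vertex 1.2 3.1 1.0
   vertex 2.8 2.4 0.8
   vertex 1.2 0.8 2.2
  endloop
 endfacet
 facet normal -0.834 0.545 -0.091
  outer loop
   vertex 1.2 3.1 1.0
   vertex 0.6 2.5 2.9
   vertex 1.7 4.4 4.2
  endloop
 endfacet
 facet normal 0.325 0.857 -0.399
  outer loop
   vertex 1.2 3.1 1.0
   vertex 1.7 4.4 4.2
   vertex 2.8 2.4 0.8
  endloop
 endfacet
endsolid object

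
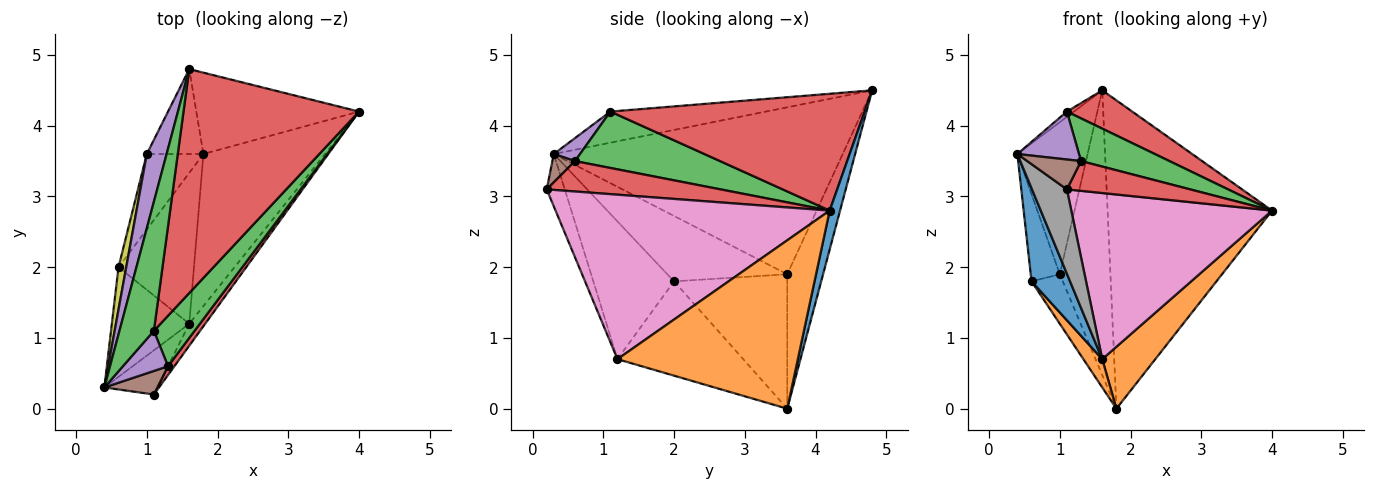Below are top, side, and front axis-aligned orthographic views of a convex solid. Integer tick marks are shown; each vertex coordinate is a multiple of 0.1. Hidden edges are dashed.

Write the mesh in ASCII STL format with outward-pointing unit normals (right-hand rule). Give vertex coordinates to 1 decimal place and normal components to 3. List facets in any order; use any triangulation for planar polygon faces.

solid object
 facet normal 0.061 0.965 -0.255
  outer loop
   vertex 1.8 3.6 0.0
   vertex 1.6 4.8 4.5
   vertex 4.0 4.2 2.8
  endloop
 endfacet
 facet normal 0.788 -0.232 -0.570
  outer loop
   vertex 1.6 1.2 0.7
   vertex 1.8 3.6 0.0
   vertex 4.0 4.2 2.8
  endloop
 endfacet
 facet normal -0.670 0.030 0.741
  outer loop
   vertex 1.1 1.1 4.2
   vertex 1.6 4.8 4.5
   vertex 0.4 0.3 3.6
  endloop
 endfacet
 facet normal 0.549 -0.141 0.824
  outer loop
   vertex 1.1 1.1 4.2
   vertex 4.0 4.2 2.8
   vertex 1.6 4.8 4.5
  endloop
 endfacet
 facet normal -0.965 0.235 0.115
  outer loop
   vertex 1.0 3.6 1.9
   vertex 0.4 0.3 3.6
   vertex 1.6 4.8 4.5
  endloop
 endfacet
 facet normal -0.561 0.793 -0.236
  outer loop
   vertex 1.0 3.6 1.9
   vertex 1.6 4.8 4.5
   vertex 1.8 3.6 0.0
  endloop
 endfacet
 facet normal 0.804 -0.589 -0.078
  outer loop
   vertex 1.1 0.2 3.1
   vertex 1.6 1.2 0.7
   vertex 4.0 4.2 2.8
  endloop
 endfacet
 facet normal -0.417 -0.805 -0.422
  outer loop
   vertex 1.1 0.2 3.1
   vertex 0.4 0.3 3.6
   vertex 1.6 1.2 0.7
  endloop
 endfacet
 facet normal -0.965 0.234 0.114
  outer loop
   vertex 0.6 2.0 1.8
   vertex 0.4 0.3 3.6
   vertex 1.0 3.6 1.9
  endloop
 endfacet
 facet normal -0.893 0.247 -0.376
  outer loop
   vertex 0.6 2.0 1.8
   vertex 1.0 3.6 1.9
   vertex 1.8 3.6 0.0
  endloop
 endfacet
 facet normal -0.805 -0.384 -0.452
  outer loop
   vertex 0.6 2.0 1.8
   vertex 1.6 1.2 0.7
   vertex 0.4 0.3 3.6
  endloop
 endfacet
 facet normal -0.776 -0.116 -0.620
  outer loop
   vertex 0.6 2.0 1.8
   vertex 1.8 3.6 0.0
   vertex 1.6 1.2 0.7
  endloop
 endfacet
 facet normal 0.727 -0.443 0.524
  outer loop
   vertex 1.3 0.6 3.5
   vertex 4.0 4.2 2.8
   vertex 1.1 1.1 4.2
  endloop
 endfacet
 facet normal 0.804 -0.570 0.168
  outer loop
   vertex 1.3 0.6 3.5
   vertex 1.1 0.2 3.1
   vertex 4.0 4.2 2.8
  endloop
 endfacet
 facet normal 0.311 -0.729 0.610
  outer loop
   vertex 1.3 0.6 3.5
   vertex 1.1 1.1 4.2
   vertex 0.4 0.3 3.6
  endloop
 endfacet
 facet normal 0.314 -0.745 0.588
  outer loop
   vertex 1.3 0.6 3.5
   vertex 0.4 0.3 3.6
   vertex 1.1 0.2 3.1
  endloop
 endfacet
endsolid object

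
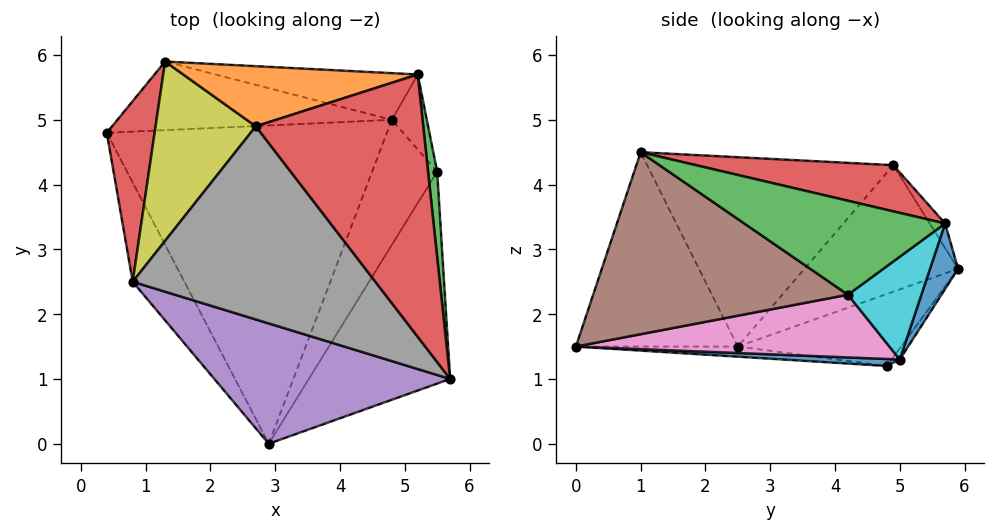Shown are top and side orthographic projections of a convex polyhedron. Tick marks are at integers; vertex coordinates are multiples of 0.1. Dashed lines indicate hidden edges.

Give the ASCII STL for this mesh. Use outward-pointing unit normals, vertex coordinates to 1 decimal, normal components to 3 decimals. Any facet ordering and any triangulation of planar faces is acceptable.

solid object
 facet normal 0.025 -0.049 -0.998
  outer loop
   vertex 4.8 5.0 1.3
   vertex 2.9 0.0 1.5
   vertex 0.4 4.8 1.2
  endloop
 endfacet
 facet normal -0.024 0.813 -0.582
  outer loop
   vertex 4.8 5.0 1.3
   vertex 0.4 4.8 1.2
   vertex 1.3 5.9 2.7
  endloop
 endfacet
 facet normal -0.190 -0.159 -0.969
  outer loop
   vertex 0.8 2.5 1.5
   vertex 0.4 4.8 1.2
   vertex 2.9 0.0 1.5
  endloop
 endfacet
 facet normal -0.831 -0.073 0.552
  outer loop
   vertex 0.8 2.5 1.5
   vertex 1.3 5.9 2.7
   vertex 0.4 4.8 1.2
  endloop
 endfacet
 facet normal -0.561 -0.471 0.681
  outer loop
   vertex 0.8 2.5 1.5
   vertex 2.9 0.0 1.5
   vertex 5.7 1.0 4.5
  endloop
 endfacet
 facet normal 0.740 -0.349 -0.575
  outer loop
   vertex 5.5 4.2 2.3
   vertex 5.7 1.0 4.5
   vertex 2.9 0.0 1.5
  endloop
 endfacet
 facet normal 0.666 -0.281 -0.691
  outer loop
   vertex 5.5 4.2 2.3
   vertex 2.9 0.0 1.5
   vertex 4.8 5.0 1.3
  endloop
 endfacet
 facet normal -0.565 -0.397 0.724
  outer loop
   vertex 2.7 4.9 4.3
   vertex 0.8 2.5 1.5
   vertex 5.7 1.0 4.5
  endloop
 endfacet
 facet normal -0.780 -0.103 0.618
  outer loop
   vertex 2.7 4.9 4.3
   vertex 1.3 5.9 2.7
   vertex 0.8 2.5 1.5
  endloop
 endfacet
 facet normal 0.871 0.392 -0.296
  outer loop
   vertex 5.2 5.7 3.4
   vertex 5.5 4.2 2.3
   vertex 4.8 5.0 1.3
  endloop
 endfacet
 facet normal 0.108 0.937 -0.333
  outer loop
   vertex 5.2 5.7 3.4
   vertex 4.8 5.0 1.3
   vertex 1.3 5.9 2.7
  endloop
 endfacet
 facet normal -0.059 0.822 0.566
  outer loop
   vertex 5.2 5.7 3.4
   vertex 1.3 5.9 2.7
   vertex 2.7 4.9 4.3
  endloop
 endfacet
 facet normal 0.987 0.127 0.096
  outer loop
   vertex 5.2 5.7 3.4
   vertex 5.7 1.0 4.5
   vertex 5.5 4.2 2.3
  endloop
 endfacet
 facet normal 0.258 0.246 0.934
  outer loop
   vertex 5.2 5.7 3.4
   vertex 2.7 4.9 4.3
   vertex 5.7 1.0 4.5
  endloop
 endfacet
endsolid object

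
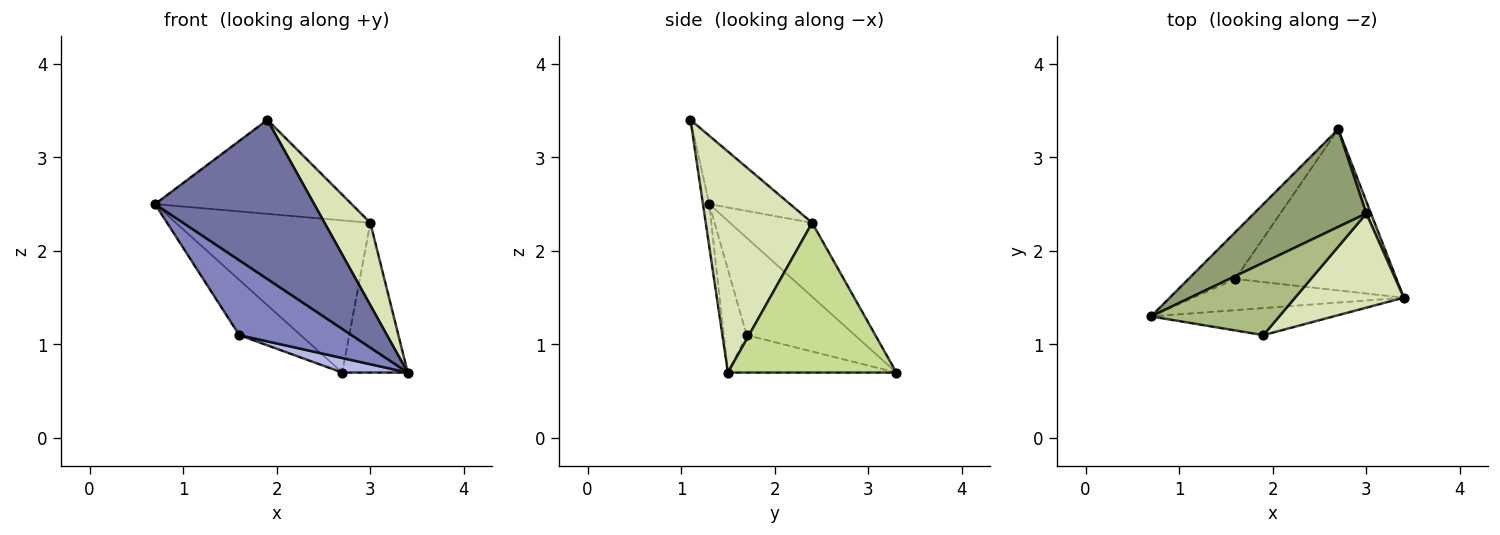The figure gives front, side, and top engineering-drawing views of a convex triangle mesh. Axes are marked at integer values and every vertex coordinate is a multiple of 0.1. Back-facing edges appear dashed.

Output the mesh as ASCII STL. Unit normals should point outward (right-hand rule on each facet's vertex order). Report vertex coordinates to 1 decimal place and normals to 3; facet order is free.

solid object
 facet normal -0.039 -0.985 -0.167
  outer loop
   vertex 1.9 1.1 3.4
   vertex 0.7 1.3 2.5
   vertex 3.4 1.5 0.7
  endloop
 endfacet
 facet normal -0.185 -0.907 -0.378
  outer loop
   vertex 1.6 1.7 1.1
   vertex 3.4 1.5 0.7
   vertex 0.7 1.3 2.5
  endloop
 endfacet
 facet normal -0.802 0.455 -0.386
  outer loop
   vertex 1.6 1.7 1.1
   vertex 0.7 1.3 2.5
   vertex 2.7 3.3 0.7
  endloop
 endfacet
 facet normal -0.225 -0.088 -0.970
  outer loop
   vertex 1.6 1.7 1.1
   vertex 2.7 3.3 0.7
   vertex 3.4 1.5 0.7
  endloop
 endfacet
 facet normal -0.335 0.793 0.509
  outer loop
   vertex 3.0 2.4 2.3
   vertex 2.7 3.3 0.7
   vertex 0.7 1.3 2.5
  endloop
 endfacet
 facet normal -0.310 0.753 0.580
  outer loop
   vertex 3.0 2.4 2.3
   vertex 0.7 1.3 2.5
   vertex 1.9 1.1 3.4
  endloop
 endfacet
 facet normal 0.932 0.362 0.029
  outer loop
   vertex 3.0 2.4 2.3
   vertex 3.4 1.5 0.7
   vertex 2.7 3.3 0.7
  endloop
 endfacet
 facet normal 0.837 -0.360 0.412
  outer loop
   vertex 3.0 2.4 2.3
   vertex 1.9 1.1 3.4
   vertex 3.4 1.5 0.7
  endloop
 endfacet
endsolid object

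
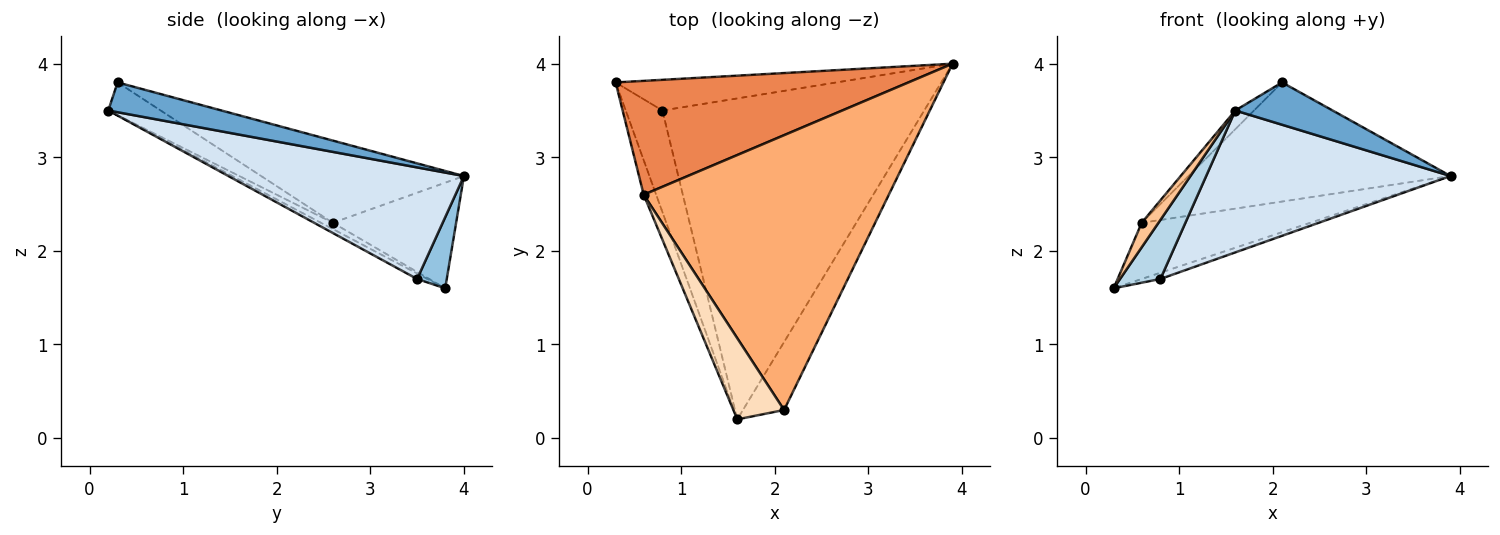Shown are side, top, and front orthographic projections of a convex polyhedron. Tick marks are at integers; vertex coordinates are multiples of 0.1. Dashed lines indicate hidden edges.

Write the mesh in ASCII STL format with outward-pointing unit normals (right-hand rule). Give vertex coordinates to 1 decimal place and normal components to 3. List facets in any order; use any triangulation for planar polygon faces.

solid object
 facet normal 0.524 -0.450 -0.723
  outer loop
   vertex 2.1 0.3 3.8
   vertex 1.6 0.2 3.5
   vertex 3.9 4.0 2.8
  endloop
 endfacet
 facet normal 0.301 0.190 -0.935
  outer loop
   vertex 0.8 3.5 1.7
   vertex 0.3 3.8 1.6
   vertex 3.9 4.0 2.8
  endloop
 endfacet
 facet normal -0.128 -0.499 -0.857
  outer loop
   vertex 0.8 3.5 1.7
   vertex 1.6 0.2 3.5
   vertex 0.3 3.8 1.6
  endloop
 endfacet
 facet normal 0.363 -0.377 -0.852
  outer loop
   vertex 0.8 3.5 1.7
   vertex 3.9 4.0 2.8
   vertex 1.6 0.2 3.5
  endloop
 endfacet
 facet normal -0.308 0.421 0.853
  outer loop
   vertex 0.6 2.6 2.3
   vertex 3.9 4.0 2.8
   vertex 0.3 3.8 1.6
  endloop
 endfacet
 facet normal -0.294 0.380 0.877
  outer loop
   vertex 0.6 2.6 2.3
   vertex 2.1 0.3 3.8
   vertex 3.9 4.0 2.8
  endloop
 endfacet
 facet normal -0.378 -0.535 -0.756
  outer loop
   vertex 0.6 2.6 2.3
   vertex 0.3 3.8 1.6
   vertex 1.6 0.2 3.5
  endloop
 endfacet
 facet normal -0.533 0.190 0.825
  outer loop
   vertex 0.6 2.6 2.3
   vertex 1.6 0.2 3.5
   vertex 2.1 0.3 3.8
  endloop
 endfacet
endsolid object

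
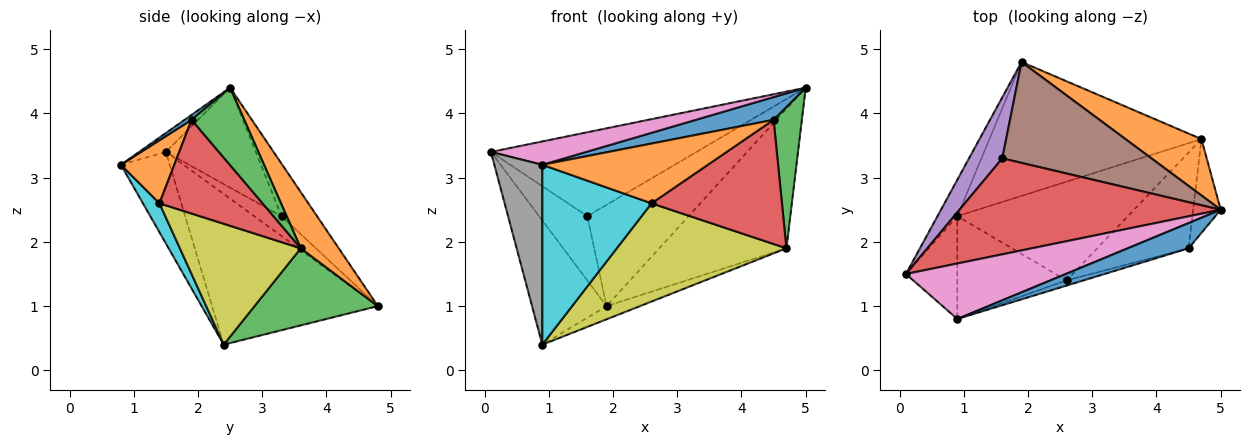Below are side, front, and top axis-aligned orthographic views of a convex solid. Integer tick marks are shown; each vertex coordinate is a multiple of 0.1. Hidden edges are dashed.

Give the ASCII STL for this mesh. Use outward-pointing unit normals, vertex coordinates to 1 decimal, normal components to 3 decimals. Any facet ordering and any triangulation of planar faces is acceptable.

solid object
 facet normal -0.906 0.407 -0.119
  outer loop
   vertex 0.9 2.4 0.4
   vertex 0.1 1.5 3.4
   vertex 1.9 4.8 1.0
  endloop
 endfacet
 facet normal 0.267 0.894 0.361
  outer loop
   vertex 4.7 3.6 1.9
   vertex 1.9 4.8 1.0
   vertex 5.0 2.5 4.4
  endloop
 endfacet
 facet normal 0.340 0.092 -0.936
  outer loop
   vertex 4.7 3.6 1.9
   vertex 0.9 2.4 0.4
   vertex 1.9 4.8 1.0
  endloop
 endfacet
 facet normal -0.277 0.633 0.723
  outer loop
   vertex 1.6 3.3 2.4
   vertex 0.1 1.5 3.4
   vertex 5.0 2.5 4.4
  endloop
 endfacet
 facet normal -0.380 0.671 0.637
  outer loop
   vertex 1.6 3.3 2.4
   vertex 1.9 4.8 1.0
   vertex 0.1 1.5 3.4
  endloop
 endfacet
 facet normal -0.241 0.688 0.685
  outer loop
   vertex 1.6 3.3 2.4
   vertex 5.0 2.5 4.4
   vertex 1.9 4.8 1.0
  endloop
 endfacet
 facet normal -0.108 -0.386 0.916
  outer loop
   vertex 0.9 0.8 3.2
   vertex 5.0 2.5 4.4
   vertex 0.1 1.5 3.4
  endloop
 endfacet
 facet normal -0.662 -0.651 -0.372
  outer loop
   vertex 0.9 0.8 3.2
   vertex 0.1 1.5 3.4
   vertex 0.9 2.4 0.4
  endloop
 endfacet
 facet normal 0.449 -0.630 -0.633
  outer loop
   vertex 2.6 1.4 2.6
   vertex 0.9 2.4 0.4
   vertex 4.7 3.6 1.9
  endloop
 endfacet
 facet normal 0.130 -0.861 -0.492
  outer loop
   vertex 2.6 1.4 2.6
   vertex 0.9 0.8 3.2
   vertex 0.9 2.4 0.4
  endloop
 endfacet
 facet normal 0.060 -0.668 0.742
  outer loop
   vertex 4.5 1.9 3.9
   vertex 5.0 2.5 4.4
   vertex 0.9 0.8 3.2
  endloop
 endfacet
 facet normal 0.306 -0.949 -0.082
  outer loop
   vertex 4.5 1.9 3.9
   vertex 0.9 0.8 3.2
   vertex 2.6 1.4 2.6
  endloop
 endfacet
 facet normal 0.841 -0.451 -0.299
  outer loop
   vertex 4.5 1.9 3.9
   vertex 4.7 3.6 1.9
   vertex 5.0 2.5 4.4
  endloop
 endfacet
 facet normal 0.531 -0.671 -0.517
  outer loop
   vertex 4.5 1.9 3.9
   vertex 2.6 1.4 2.6
   vertex 4.7 3.6 1.9
  endloop
 endfacet
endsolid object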